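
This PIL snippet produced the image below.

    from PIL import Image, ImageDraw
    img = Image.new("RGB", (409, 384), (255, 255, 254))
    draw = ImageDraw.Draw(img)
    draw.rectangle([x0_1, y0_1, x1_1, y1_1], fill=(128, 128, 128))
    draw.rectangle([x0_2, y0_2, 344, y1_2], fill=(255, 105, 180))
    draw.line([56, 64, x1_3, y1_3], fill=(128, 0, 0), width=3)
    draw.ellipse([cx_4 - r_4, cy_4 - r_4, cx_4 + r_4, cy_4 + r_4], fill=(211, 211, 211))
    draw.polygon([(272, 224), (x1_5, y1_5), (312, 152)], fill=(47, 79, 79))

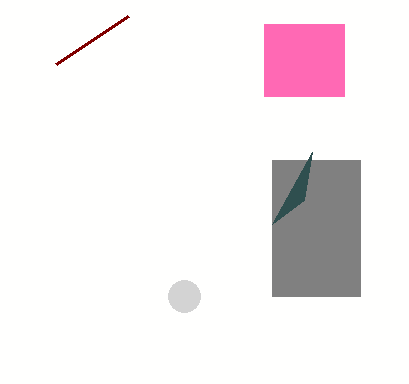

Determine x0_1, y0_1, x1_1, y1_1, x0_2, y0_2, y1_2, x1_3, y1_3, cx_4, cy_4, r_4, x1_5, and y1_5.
x0_1 = 272
y0_1 = 160
x1_1 = 360
y1_1 = 296
x0_2 = 264
y0_2 = 24
y1_2 = 96
x1_3 = 128
y1_3 = 16
cx_4 = 184
cy_4 = 296
r_4 = 16
x1_5 = 304
y1_5 = 200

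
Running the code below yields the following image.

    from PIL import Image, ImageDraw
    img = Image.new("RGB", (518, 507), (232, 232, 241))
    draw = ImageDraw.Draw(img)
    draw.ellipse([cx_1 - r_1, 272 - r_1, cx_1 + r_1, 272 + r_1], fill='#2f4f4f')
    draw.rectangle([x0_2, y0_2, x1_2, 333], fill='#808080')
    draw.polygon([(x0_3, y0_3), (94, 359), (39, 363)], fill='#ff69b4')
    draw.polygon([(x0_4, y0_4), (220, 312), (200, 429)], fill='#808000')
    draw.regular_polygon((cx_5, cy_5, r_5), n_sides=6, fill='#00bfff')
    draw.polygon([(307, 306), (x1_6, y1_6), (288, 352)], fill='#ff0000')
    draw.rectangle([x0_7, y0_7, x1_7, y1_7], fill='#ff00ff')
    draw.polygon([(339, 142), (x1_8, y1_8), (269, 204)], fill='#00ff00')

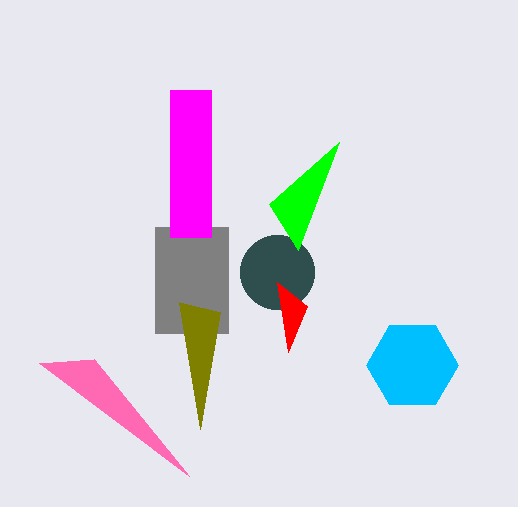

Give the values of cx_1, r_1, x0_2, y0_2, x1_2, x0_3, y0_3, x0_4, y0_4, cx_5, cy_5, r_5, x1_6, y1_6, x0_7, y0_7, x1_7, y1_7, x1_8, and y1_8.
cx_1 = 277
r_1 = 37
x0_2 = 155
y0_2 = 227
x1_2 = 228
x0_3 = 189
y0_3 = 476
x0_4 = 179
y0_4 = 302
cx_5 = 412
cy_5 = 365
r_5 = 46
x1_6 = 277
y1_6 = 282
x0_7 = 170
y0_7 = 90
x1_7 = 211
y1_7 = 237
x1_8 = 298
y1_8 = 250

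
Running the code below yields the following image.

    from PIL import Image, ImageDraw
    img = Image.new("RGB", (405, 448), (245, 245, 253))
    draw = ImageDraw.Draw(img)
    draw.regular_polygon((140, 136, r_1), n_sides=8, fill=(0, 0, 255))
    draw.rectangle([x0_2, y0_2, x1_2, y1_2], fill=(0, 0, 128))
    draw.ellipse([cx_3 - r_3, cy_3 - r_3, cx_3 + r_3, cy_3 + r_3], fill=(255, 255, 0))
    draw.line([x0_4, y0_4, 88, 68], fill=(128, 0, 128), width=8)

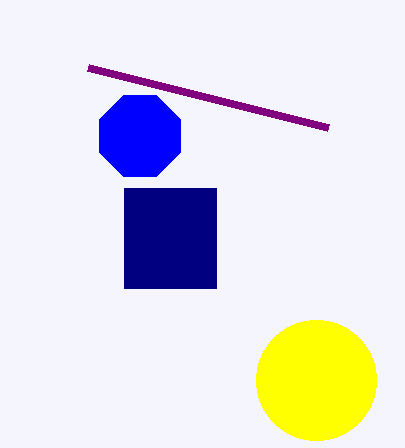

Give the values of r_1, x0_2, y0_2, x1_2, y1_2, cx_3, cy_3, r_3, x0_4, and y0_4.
r_1 = 44, x0_2 = 124, y0_2 = 188, x1_2 = 216, y1_2 = 288, cx_3 = 316, cy_3 = 380, r_3 = 60, x0_4 = 328, y0_4 = 128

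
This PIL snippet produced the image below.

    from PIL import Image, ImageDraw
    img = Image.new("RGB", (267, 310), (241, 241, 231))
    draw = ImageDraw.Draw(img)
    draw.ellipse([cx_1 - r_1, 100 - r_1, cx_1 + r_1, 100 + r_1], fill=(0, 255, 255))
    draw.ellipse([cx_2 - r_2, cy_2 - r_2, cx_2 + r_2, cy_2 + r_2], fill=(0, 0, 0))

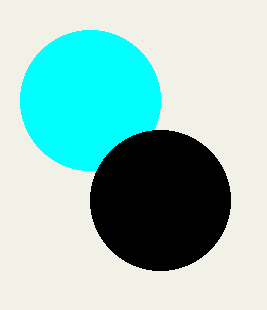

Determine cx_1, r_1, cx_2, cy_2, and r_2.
cx_1 = 90, r_1 = 70, cx_2 = 160, cy_2 = 200, r_2 = 70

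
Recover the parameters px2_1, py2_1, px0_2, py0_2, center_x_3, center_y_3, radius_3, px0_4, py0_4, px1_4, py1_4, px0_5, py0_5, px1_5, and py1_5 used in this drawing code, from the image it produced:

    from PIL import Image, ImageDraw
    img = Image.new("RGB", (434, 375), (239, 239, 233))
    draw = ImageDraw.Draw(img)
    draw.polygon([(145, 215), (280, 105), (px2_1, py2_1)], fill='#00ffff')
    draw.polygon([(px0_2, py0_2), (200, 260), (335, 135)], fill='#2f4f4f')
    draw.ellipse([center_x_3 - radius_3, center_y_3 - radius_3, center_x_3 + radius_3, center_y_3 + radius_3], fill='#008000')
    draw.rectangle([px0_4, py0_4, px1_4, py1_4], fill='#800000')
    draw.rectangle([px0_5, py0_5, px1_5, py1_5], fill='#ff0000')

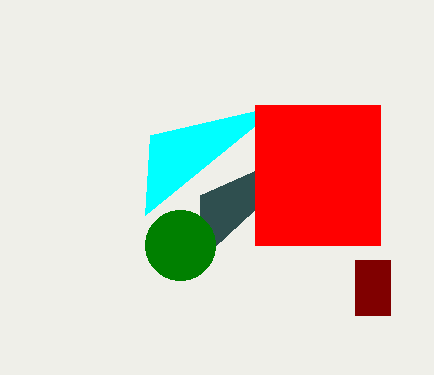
px2_1 = 150; py2_1 = 135; px0_2 = 200; py0_2 = 195; center_x_3 = 180; center_y_3 = 245; radius_3 = 35; px0_4 = 355; py0_4 = 260; px1_4 = 390; py1_4 = 315; px0_5 = 255; py0_5 = 105; px1_5 = 380; py1_5 = 245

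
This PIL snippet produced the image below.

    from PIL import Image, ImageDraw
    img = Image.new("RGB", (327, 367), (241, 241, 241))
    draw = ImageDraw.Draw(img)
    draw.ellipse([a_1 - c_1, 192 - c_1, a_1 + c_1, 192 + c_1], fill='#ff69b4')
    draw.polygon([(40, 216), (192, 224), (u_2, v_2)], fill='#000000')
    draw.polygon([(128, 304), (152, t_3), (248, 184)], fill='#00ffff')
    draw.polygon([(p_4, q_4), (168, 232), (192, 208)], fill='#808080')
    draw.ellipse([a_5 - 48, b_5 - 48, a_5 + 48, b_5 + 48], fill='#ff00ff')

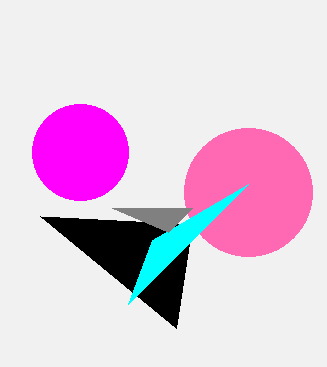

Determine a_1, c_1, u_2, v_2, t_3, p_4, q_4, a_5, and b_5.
a_1 = 248; c_1 = 64; u_2 = 176; v_2 = 328; t_3 = 240; p_4 = 112; q_4 = 208; a_5 = 80; b_5 = 152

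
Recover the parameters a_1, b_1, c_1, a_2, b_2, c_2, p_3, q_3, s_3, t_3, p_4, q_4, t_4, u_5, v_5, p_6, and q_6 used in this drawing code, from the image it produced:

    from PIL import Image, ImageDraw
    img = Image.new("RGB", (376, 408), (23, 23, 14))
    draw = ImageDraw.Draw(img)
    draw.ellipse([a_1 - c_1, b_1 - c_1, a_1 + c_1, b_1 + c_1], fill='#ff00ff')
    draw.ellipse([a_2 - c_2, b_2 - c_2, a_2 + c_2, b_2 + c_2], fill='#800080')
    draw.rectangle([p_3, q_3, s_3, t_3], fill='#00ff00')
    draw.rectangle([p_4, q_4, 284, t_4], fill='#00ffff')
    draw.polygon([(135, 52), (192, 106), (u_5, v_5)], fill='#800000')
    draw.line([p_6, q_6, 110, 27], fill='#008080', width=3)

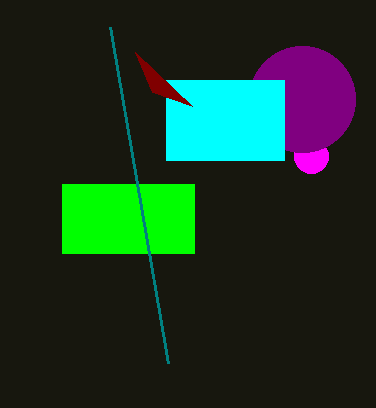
a_1 = 311; b_1 = 156; c_1 = 17; a_2 = 302; b_2 = 99; c_2 = 53; p_3 = 62; q_3 = 184; s_3 = 194; t_3 = 253; p_4 = 166; q_4 = 80; t_4 = 160; u_5 = 152; v_5 = 92; p_6 = 168; q_6 = 363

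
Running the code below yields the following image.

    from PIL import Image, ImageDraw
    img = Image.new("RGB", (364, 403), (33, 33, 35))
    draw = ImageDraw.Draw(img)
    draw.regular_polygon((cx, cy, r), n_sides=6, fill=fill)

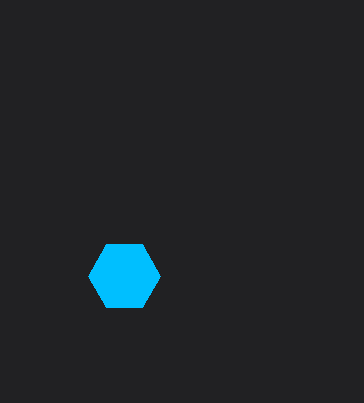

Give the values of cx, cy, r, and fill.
cx = 124
cy = 276
r = 36
fill = 'deepskyblue'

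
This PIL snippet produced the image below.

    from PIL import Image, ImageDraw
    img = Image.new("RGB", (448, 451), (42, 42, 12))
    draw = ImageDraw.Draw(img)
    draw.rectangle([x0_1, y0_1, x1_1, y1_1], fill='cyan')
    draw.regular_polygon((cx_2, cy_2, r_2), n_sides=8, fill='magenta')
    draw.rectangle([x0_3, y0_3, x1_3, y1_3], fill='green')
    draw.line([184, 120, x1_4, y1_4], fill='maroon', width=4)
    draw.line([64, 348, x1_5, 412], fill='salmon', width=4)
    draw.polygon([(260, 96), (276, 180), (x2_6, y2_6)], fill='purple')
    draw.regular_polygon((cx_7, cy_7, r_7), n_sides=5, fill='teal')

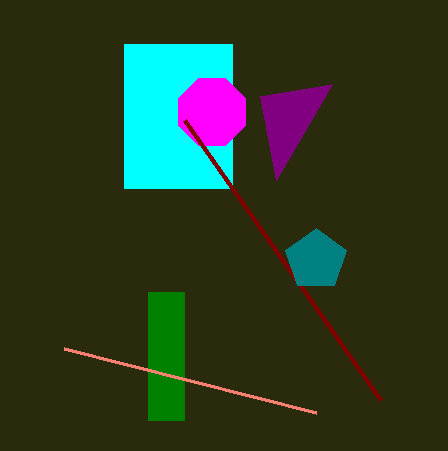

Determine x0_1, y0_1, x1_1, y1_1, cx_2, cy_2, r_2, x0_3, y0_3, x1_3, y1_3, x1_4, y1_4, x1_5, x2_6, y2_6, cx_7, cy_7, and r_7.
x0_1 = 124
y0_1 = 44
x1_1 = 232
y1_1 = 188
cx_2 = 212
cy_2 = 112
r_2 = 36
x0_3 = 148
y0_3 = 292
x1_3 = 184
y1_3 = 420
x1_4 = 380
y1_4 = 400
x1_5 = 316
x2_6 = 332
y2_6 = 84
cx_7 = 316
cy_7 = 260
r_7 = 32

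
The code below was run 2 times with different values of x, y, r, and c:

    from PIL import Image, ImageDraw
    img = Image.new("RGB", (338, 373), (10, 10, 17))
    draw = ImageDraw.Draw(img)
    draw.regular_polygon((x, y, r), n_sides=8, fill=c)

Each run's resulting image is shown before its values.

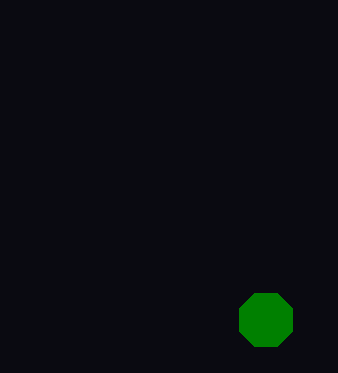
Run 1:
x = 266
y = 320
r = 29
c = 'green'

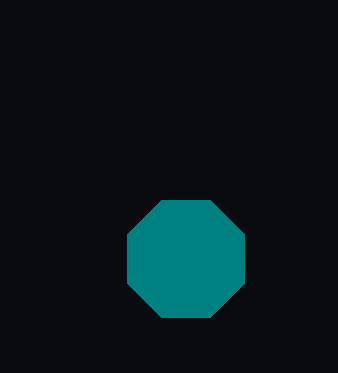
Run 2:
x = 186, y = 259, r = 63, c = 'teal'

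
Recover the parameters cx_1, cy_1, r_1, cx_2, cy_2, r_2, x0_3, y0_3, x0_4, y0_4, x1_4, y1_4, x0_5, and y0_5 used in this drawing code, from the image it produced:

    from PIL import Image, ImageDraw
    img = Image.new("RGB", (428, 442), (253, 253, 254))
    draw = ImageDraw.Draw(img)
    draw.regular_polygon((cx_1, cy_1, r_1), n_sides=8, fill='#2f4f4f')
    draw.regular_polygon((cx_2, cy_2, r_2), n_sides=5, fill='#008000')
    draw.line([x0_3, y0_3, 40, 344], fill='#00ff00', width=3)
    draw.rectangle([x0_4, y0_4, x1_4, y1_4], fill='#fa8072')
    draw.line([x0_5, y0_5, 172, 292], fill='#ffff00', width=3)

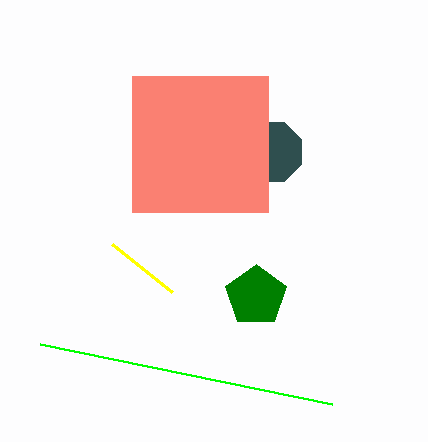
cx_1 = 272; cy_1 = 152; r_1 = 32; cx_2 = 256; cy_2 = 296; r_2 = 32; x0_3 = 332; y0_3 = 404; x0_4 = 132; y0_4 = 76; x1_4 = 268; y1_4 = 212; x0_5 = 112; y0_5 = 244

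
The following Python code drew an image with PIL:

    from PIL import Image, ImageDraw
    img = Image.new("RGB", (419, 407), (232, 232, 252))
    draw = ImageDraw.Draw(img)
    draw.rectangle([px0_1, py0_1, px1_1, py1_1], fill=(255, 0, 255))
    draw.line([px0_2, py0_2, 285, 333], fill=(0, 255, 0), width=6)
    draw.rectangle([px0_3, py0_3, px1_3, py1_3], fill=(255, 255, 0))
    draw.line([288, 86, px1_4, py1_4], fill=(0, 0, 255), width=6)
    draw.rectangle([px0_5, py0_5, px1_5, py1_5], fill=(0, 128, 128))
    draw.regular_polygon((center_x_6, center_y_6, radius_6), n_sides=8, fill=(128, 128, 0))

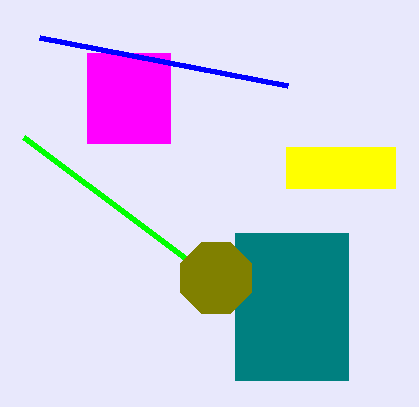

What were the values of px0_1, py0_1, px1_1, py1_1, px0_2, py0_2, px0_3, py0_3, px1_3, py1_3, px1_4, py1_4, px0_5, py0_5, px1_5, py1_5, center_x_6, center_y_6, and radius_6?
px0_1 = 87; py0_1 = 53; px1_1 = 170; py1_1 = 143; px0_2 = 23; py0_2 = 137; px0_3 = 286; py0_3 = 147; px1_3 = 395; py1_3 = 188; px1_4 = 40; py1_4 = 38; px0_5 = 235; py0_5 = 233; px1_5 = 348; py1_5 = 380; center_x_6 = 216; center_y_6 = 278; radius_6 = 38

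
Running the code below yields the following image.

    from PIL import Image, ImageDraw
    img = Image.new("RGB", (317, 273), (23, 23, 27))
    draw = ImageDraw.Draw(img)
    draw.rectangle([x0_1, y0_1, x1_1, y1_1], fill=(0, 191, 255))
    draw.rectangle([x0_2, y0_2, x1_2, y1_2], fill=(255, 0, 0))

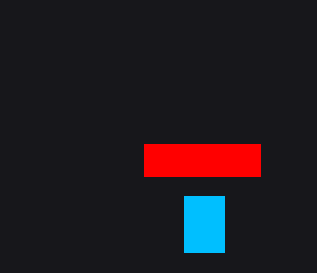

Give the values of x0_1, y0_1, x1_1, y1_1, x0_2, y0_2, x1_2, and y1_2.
x0_1 = 184; y0_1 = 196; x1_1 = 224; y1_1 = 252; x0_2 = 144; y0_2 = 144; x1_2 = 260; y1_2 = 176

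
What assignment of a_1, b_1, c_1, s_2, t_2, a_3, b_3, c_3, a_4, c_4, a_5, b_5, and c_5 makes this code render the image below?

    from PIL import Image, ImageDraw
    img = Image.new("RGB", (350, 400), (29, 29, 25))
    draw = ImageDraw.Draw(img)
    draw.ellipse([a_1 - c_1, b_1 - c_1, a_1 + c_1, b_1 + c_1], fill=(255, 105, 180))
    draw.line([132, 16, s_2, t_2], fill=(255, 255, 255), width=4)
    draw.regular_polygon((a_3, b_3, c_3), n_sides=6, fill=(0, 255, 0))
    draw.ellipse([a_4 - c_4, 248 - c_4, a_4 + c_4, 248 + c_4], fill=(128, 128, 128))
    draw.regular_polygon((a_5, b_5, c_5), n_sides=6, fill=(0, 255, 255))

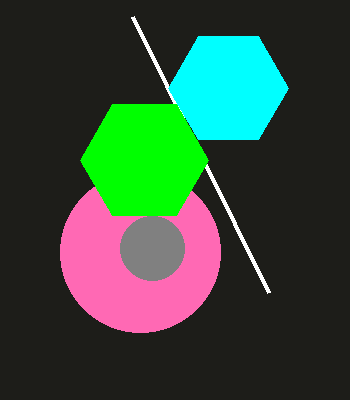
a_1 = 140
b_1 = 252
c_1 = 80
s_2 = 268
t_2 = 292
a_3 = 144
b_3 = 160
c_3 = 64
a_4 = 152
c_4 = 32
a_5 = 228
b_5 = 88
c_5 = 60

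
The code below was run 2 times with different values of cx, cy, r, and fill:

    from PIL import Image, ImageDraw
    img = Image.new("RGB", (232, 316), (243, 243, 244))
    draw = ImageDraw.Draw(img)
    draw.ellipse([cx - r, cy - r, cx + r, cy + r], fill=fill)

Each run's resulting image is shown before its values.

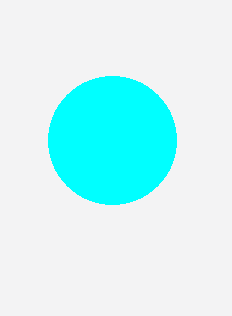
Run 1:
cx = 112, cy = 140, r = 64, fill = 'cyan'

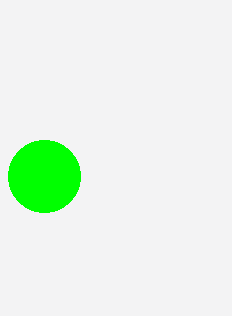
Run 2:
cx = 44; cy = 176; r = 36; fill = 'lime'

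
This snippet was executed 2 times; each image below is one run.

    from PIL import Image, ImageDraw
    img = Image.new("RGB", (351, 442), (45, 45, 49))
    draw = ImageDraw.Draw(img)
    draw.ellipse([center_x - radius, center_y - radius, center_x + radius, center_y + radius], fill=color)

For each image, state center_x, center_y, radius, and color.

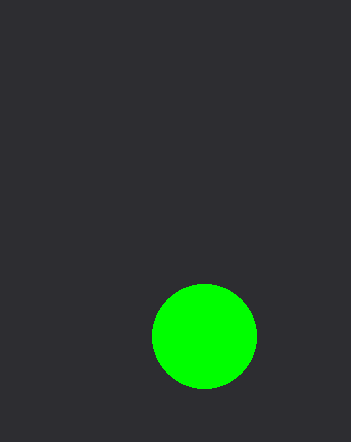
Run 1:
center_x = 204
center_y = 336
radius = 52
color = 'lime'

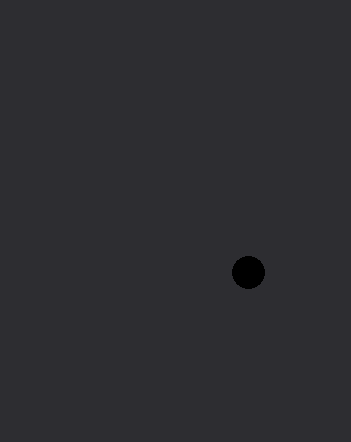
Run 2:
center_x = 248; center_y = 272; radius = 16; color = 'black'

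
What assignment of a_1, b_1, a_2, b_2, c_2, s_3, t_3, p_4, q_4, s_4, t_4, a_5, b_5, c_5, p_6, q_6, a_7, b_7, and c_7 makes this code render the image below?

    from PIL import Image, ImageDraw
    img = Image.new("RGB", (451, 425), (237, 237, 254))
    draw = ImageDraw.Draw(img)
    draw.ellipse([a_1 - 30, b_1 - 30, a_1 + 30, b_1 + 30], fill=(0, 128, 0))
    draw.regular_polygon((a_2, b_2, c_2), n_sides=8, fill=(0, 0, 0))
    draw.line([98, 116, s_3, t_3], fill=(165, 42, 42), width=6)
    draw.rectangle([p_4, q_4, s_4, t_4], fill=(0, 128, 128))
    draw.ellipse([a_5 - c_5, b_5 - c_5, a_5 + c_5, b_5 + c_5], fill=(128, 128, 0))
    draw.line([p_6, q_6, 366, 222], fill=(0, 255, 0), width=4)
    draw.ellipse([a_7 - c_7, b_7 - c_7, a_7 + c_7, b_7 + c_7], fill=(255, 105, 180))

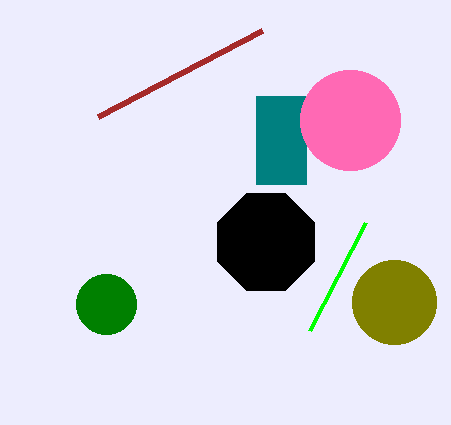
a_1 = 106; b_1 = 304; a_2 = 266; b_2 = 242; c_2 = 52; s_3 = 262; t_3 = 30; p_4 = 256; q_4 = 96; s_4 = 306; t_4 = 184; a_5 = 394; b_5 = 302; c_5 = 42; p_6 = 310; q_6 = 330; a_7 = 350; b_7 = 120; c_7 = 50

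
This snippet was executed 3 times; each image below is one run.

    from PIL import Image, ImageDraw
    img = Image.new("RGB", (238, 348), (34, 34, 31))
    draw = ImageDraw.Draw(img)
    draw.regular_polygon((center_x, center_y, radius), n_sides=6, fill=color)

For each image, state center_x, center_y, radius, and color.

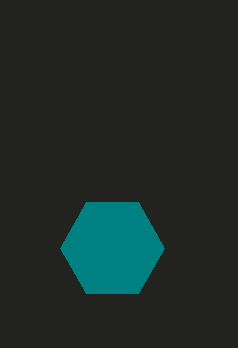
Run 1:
center_x = 112; center_y = 248; radius = 52; color = 'teal'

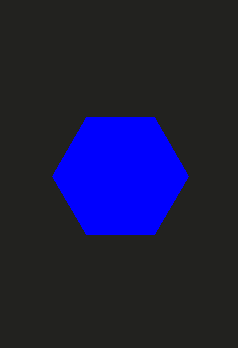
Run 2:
center_x = 120
center_y = 176
radius = 68
color = 'blue'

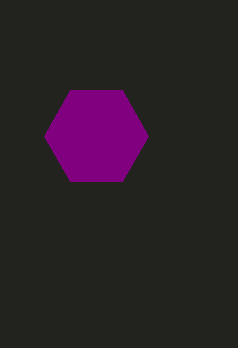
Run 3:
center_x = 96
center_y = 136
radius = 52
color = 'purple'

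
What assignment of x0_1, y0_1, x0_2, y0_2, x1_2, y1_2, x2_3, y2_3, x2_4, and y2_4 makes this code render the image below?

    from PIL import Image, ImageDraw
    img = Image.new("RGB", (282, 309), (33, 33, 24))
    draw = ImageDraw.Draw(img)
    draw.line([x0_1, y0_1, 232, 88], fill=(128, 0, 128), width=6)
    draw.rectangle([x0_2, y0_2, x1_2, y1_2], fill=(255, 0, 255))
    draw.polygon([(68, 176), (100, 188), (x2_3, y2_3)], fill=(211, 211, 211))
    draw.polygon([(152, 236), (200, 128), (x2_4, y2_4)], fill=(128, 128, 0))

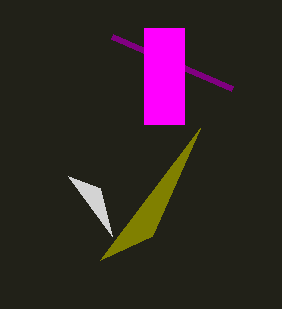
x0_1 = 112
y0_1 = 36
x0_2 = 144
y0_2 = 28
x1_2 = 184
y1_2 = 124
x2_3 = 112
y2_3 = 236
x2_4 = 100
y2_4 = 260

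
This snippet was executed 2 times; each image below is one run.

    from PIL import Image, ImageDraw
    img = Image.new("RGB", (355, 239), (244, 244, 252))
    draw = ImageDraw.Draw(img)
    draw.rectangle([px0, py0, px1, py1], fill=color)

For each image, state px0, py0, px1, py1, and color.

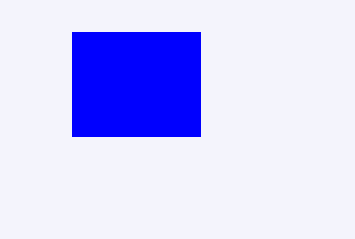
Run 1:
px0 = 72, py0 = 32, px1 = 200, py1 = 136, color = 'blue'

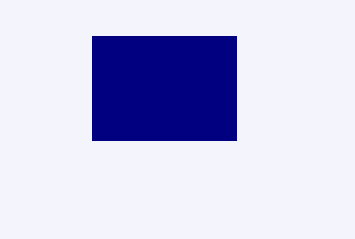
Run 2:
px0 = 92
py0 = 36
px1 = 236
py1 = 140
color = 'navy'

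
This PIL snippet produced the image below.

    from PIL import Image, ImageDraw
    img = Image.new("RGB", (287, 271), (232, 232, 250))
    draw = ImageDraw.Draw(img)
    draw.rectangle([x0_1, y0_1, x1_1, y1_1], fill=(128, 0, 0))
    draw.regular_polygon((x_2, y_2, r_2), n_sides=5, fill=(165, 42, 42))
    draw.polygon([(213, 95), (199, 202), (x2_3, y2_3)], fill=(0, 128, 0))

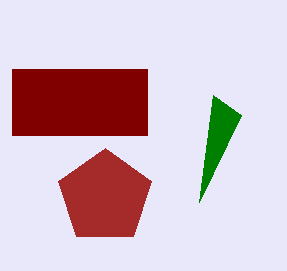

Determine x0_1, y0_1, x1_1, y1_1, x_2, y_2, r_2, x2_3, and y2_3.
x0_1 = 12; y0_1 = 69; x1_1 = 147; y1_1 = 135; x_2 = 105; y_2 = 197; r_2 = 49; x2_3 = 241; y2_3 = 115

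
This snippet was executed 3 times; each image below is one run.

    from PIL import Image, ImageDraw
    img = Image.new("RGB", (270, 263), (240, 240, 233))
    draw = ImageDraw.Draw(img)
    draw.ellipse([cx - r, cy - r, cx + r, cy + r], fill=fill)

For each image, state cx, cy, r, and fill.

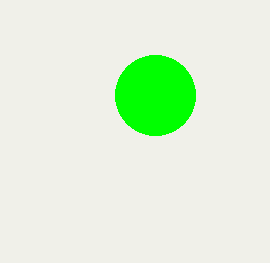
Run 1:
cx = 155
cy = 95
r = 40
fill = 'lime'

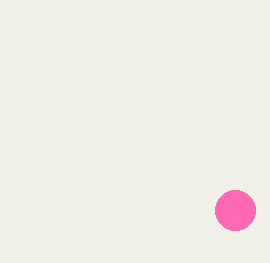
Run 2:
cx = 235; cy = 210; r = 20; fill = 'hotpink'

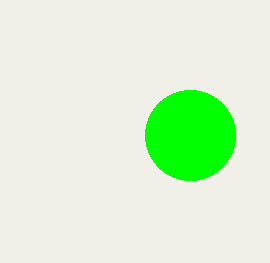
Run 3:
cx = 190
cy = 135
r = 45
fill = 'lime'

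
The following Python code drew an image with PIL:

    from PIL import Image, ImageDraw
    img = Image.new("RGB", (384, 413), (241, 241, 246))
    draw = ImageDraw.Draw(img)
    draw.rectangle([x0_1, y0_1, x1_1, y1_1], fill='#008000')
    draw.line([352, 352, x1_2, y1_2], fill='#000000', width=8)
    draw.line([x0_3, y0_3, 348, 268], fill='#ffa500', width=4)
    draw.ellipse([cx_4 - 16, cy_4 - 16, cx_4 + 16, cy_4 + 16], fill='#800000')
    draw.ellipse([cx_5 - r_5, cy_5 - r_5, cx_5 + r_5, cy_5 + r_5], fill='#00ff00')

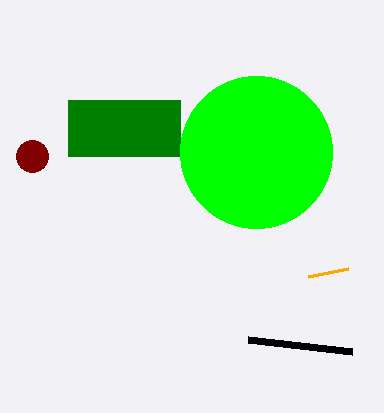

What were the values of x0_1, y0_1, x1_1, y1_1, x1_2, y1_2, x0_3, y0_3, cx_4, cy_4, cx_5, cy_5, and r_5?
x0_1 = 68, y0_1 = 100, x1_1 = 180, y1_1 = 156, x1_2 = 248, y1_2 = 340, x0_3 = 308, y0_3 = 276, cx_4 = 32, cy_4 = 156, cx_5 = 256, cy_5 = 152, r_5 = 76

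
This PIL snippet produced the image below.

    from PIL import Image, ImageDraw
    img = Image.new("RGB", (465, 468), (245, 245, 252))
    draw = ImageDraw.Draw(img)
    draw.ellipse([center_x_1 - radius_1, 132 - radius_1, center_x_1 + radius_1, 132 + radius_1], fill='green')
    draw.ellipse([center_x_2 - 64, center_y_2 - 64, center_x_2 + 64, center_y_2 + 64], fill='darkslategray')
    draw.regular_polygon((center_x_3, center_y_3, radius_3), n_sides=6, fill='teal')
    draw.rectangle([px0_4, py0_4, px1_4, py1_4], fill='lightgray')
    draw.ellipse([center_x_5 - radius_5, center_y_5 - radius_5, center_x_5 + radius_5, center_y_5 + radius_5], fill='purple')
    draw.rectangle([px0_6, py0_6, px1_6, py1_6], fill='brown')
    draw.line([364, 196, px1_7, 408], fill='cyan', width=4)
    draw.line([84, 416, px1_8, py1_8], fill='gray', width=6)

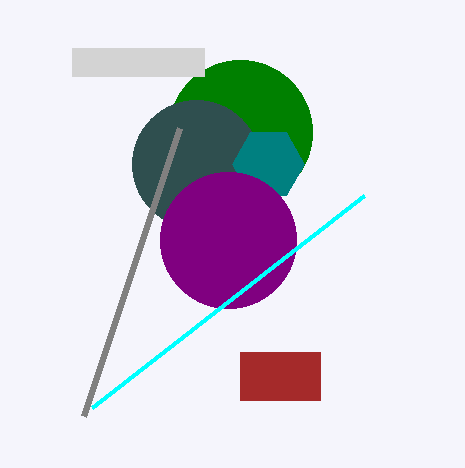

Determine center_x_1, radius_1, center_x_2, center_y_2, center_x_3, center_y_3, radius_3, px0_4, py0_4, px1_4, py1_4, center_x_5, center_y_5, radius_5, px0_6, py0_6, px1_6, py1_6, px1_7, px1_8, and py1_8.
center_x_1 = 240, radius_1 = 72, center_x_2 = 196, center_y_2 = 164, center_x_3 = 268, center_y_3 = 164, radius_3 = 36, px0_4 = 72, py0_4 = 48, px1_4 = 204, py1_4 = 76, center_x_5 = 228, center_y_5 = 240, radius_5 = 68, px0_6 = 240, py0_6 = 352, px1_6 = 320, py1_6 = 400, px1_7 = 92, px1_8 = 180, py1_8 = 128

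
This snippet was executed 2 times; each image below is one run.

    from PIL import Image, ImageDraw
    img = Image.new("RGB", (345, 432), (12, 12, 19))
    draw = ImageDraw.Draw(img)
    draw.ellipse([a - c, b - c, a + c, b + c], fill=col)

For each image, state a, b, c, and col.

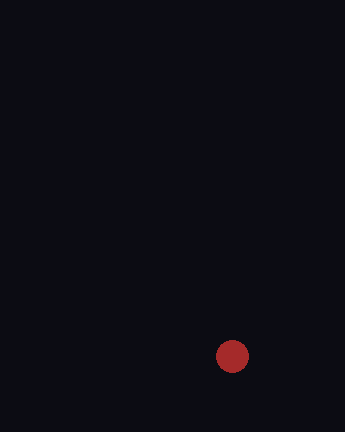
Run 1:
a = 232, b = 356, c = 16, col = 'brown'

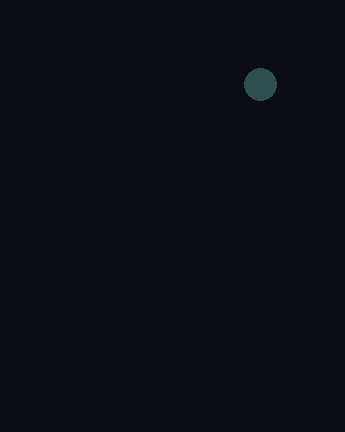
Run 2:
a = 260, b = 84, c = 16, col = 'darkslategray'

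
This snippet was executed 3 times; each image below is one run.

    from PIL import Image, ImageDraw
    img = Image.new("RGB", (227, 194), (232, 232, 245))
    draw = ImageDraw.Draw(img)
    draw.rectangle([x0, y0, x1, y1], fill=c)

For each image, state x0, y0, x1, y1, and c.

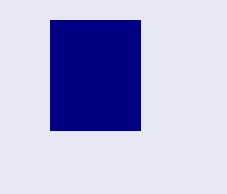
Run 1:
x0 = 50; y0 = 20; x1 = 140; y1 = 130; c = 'navy'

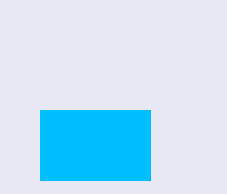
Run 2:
x0 = 40, y0 = 110, x1 = 150, y1 = 180, c = 'deepskyblue'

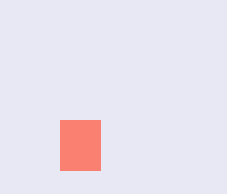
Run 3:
x0 = 60, y0 = 120, x1 = 100, y1 = 170, c = 'salmon'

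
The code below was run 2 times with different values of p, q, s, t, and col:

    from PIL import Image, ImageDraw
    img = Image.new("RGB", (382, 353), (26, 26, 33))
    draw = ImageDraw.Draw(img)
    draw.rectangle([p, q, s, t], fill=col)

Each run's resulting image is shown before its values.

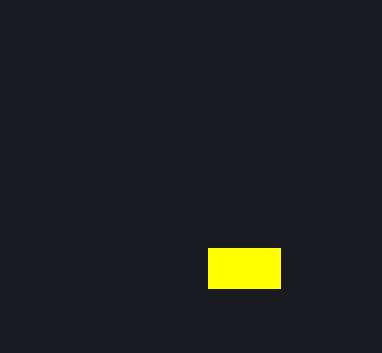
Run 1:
p = 208, q = 248, s = 280, t = 288, col = 'yellow'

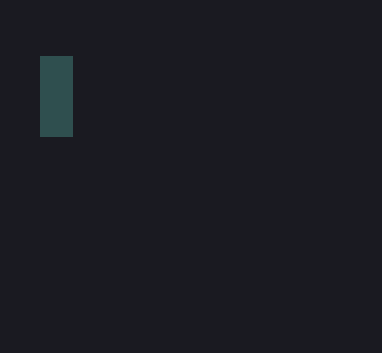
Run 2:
p = 40, q = 56, s = 72, t = 136, col = 'darkslategray'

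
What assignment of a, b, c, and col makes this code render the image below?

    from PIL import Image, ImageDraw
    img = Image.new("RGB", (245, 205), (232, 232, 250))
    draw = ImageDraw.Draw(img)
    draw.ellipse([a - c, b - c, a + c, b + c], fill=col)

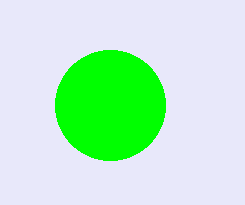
a = 110
b = 105
c = 55
col = 'lime'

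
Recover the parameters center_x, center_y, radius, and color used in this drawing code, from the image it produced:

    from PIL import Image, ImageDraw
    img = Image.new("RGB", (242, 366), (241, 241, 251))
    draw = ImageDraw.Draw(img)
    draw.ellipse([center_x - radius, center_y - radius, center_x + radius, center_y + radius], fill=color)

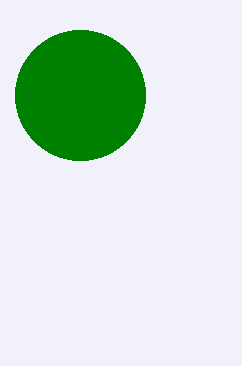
center_x = 80, center_y = 95, radius = 65, color = 'green'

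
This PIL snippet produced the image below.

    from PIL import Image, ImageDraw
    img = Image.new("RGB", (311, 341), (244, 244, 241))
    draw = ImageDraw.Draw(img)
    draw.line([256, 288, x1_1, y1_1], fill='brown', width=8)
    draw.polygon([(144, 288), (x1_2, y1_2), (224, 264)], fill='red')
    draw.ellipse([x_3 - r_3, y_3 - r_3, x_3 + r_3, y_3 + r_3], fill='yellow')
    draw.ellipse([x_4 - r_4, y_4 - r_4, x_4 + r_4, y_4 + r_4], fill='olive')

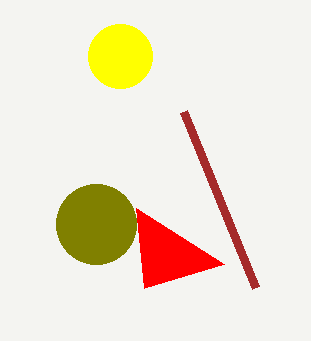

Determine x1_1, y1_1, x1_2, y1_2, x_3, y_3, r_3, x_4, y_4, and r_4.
x1_1 = 184; y1_1 = 112; x1_2 = 136; y1_2 = 208; x_3 = 120; y_3 = 56; r_3 = 32; x_4 = 96; y_4 = 224; r_4 = 40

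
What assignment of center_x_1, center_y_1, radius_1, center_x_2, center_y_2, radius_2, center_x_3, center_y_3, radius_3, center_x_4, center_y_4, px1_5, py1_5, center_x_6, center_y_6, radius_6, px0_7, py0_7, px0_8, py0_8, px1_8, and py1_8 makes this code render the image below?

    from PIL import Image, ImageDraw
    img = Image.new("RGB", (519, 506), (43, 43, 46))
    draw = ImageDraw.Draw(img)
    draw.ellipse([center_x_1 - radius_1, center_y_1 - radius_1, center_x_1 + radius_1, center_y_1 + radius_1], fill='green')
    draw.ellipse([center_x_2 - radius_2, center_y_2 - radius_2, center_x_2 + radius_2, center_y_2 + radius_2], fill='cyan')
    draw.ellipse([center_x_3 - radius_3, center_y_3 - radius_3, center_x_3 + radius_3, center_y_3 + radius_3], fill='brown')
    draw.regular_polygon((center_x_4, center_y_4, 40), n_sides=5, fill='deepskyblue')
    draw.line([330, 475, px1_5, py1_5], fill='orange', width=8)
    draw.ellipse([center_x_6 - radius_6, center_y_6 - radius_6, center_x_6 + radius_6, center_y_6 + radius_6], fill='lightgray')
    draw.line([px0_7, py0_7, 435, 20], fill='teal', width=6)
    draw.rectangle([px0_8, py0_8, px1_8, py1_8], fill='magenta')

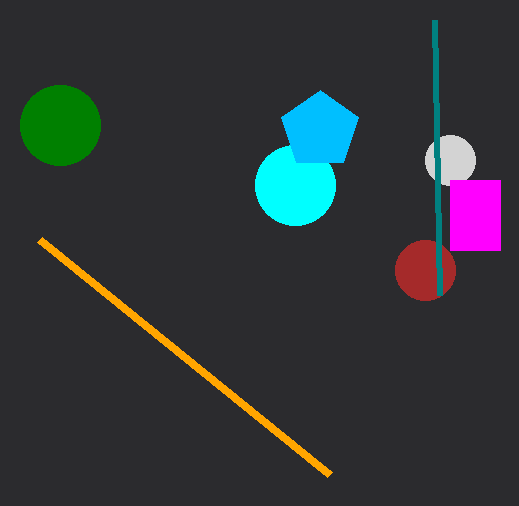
center_x_1 = 60
center_y_1 = 125
radius_1 = 40
center_x_2 = 295
center_y_2 = 185
radius_2 = 40
center_x_3 = 425
center_y_3 = 270
radius_3 = 30
center_x_4 = 320
center_y_4 = 130
px1_5 = 40
py1_5 = 240
center_x_6 = 450
center_y_6 = 160
radius_6 = 25
px0_7 = 440
py0_7 = 295
px0_8 = 450
py0_8 = 180
px1_8 = 500
py1_8 = 250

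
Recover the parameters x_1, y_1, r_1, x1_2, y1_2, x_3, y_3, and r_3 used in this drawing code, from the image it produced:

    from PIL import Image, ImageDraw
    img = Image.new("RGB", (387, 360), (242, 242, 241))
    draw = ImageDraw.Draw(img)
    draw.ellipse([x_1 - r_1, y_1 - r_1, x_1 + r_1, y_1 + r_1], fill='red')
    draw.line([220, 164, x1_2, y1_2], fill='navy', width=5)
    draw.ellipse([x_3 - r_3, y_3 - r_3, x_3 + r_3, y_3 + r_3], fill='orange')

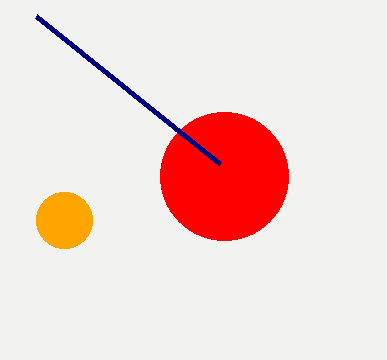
x_1 = 224
y_1 = 176
r_1 = 64
x1_2 = 36
y1_2 = 16
x_3 = 64
y_3 = 220
r_3 = 28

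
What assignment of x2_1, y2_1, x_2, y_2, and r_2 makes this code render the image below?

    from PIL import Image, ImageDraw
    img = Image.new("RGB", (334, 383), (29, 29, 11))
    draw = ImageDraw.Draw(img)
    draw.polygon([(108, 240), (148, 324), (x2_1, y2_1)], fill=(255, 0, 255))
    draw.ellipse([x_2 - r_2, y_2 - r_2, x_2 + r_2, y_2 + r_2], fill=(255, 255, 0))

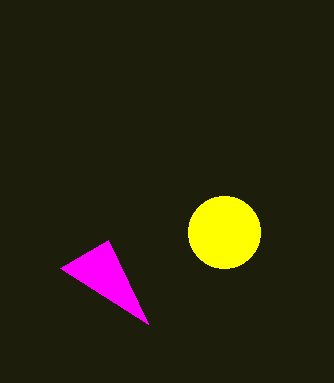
x2_1 = 60
y2_1 = 268
x_2 = 224
y_2 = 232
r_2 = 36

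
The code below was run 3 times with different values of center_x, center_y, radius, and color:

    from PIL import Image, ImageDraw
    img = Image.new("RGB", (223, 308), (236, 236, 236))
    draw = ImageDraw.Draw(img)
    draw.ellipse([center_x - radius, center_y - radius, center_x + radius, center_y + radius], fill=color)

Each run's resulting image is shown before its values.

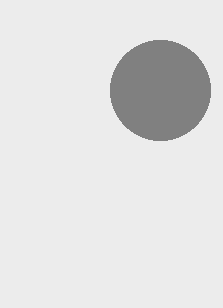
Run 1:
center_x = 160, center_y = 90, radius = 50, color = 'gray'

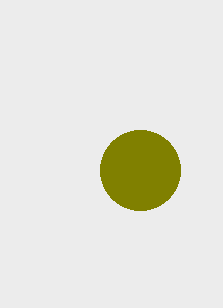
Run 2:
center_x = 140; center_y = 170; radius = 40; color = 'olive'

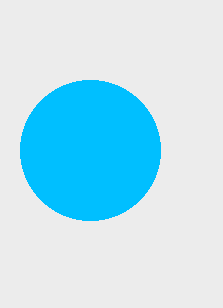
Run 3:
center_x = 90, center_y = 150, radius = 70, color = 'deepskyblue'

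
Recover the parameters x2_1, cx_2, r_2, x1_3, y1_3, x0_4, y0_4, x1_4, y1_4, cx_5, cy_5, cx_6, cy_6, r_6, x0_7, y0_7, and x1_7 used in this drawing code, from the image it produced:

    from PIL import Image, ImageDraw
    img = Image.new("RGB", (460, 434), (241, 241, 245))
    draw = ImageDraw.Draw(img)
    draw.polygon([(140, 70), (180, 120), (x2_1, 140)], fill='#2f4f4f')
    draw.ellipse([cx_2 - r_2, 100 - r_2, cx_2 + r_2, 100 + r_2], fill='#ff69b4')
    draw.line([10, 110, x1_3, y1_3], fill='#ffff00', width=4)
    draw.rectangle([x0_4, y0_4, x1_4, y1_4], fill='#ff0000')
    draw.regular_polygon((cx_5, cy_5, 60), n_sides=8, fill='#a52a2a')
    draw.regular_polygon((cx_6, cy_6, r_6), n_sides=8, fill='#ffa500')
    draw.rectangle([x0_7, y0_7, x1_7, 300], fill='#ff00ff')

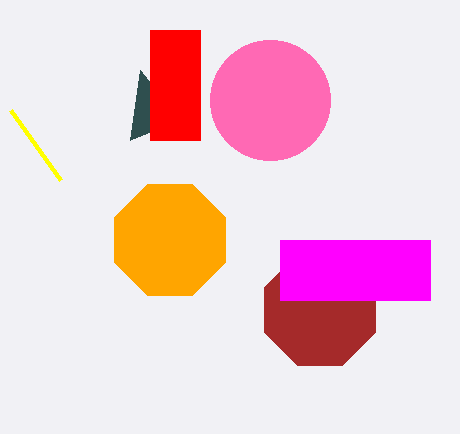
x2_1 = 130
cx_2 = 270
r_2 = 60
x1_3 = 60
y1_3 = 180
x0_4 = 150
y0_4 = 30
x1_4 = 200
y1_4 = 140
cx_5 = 320
cy_5 = 310
cx_6 = 170
cy_6 = 240
r_6 = 60
x0_7 = 280
y0_7 = 240
x1_7 = 430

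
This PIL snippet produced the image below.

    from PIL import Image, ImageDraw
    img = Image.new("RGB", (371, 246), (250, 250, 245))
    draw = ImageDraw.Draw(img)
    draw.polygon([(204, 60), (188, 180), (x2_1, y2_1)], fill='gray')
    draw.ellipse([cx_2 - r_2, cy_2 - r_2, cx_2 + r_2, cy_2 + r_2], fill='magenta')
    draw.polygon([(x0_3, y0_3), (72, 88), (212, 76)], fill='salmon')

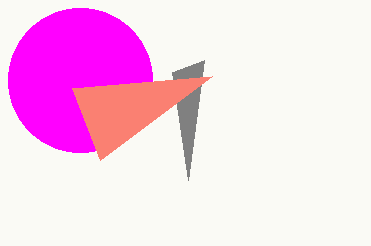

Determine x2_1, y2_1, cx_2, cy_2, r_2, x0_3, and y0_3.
x2_1 = 172, y2_1 = 72, cx_2 = 80, cy_2 = 80, r_2 = 72, x0_3 = 100, y0_3 = 160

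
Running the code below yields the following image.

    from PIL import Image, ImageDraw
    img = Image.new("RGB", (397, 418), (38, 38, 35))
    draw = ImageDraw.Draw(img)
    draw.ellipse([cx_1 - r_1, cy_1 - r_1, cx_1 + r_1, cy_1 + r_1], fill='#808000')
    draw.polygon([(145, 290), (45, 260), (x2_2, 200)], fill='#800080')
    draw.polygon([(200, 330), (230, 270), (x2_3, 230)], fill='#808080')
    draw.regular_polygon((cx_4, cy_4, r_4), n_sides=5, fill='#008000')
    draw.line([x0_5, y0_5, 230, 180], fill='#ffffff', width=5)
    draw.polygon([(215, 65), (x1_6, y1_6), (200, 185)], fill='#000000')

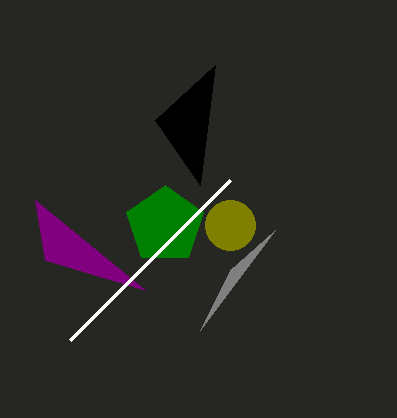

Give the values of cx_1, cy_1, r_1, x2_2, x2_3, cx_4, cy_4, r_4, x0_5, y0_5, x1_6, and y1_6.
cx_1 = 230, cy_1 = 225, r_1 = 25, x2_2 = 35, x2_3 = 275, cx_4 = 165, cy_4 = 225, r_4 = 40, x0_5 = 70, y0_5 = 340, x1_6 = 155, y1_6 = 120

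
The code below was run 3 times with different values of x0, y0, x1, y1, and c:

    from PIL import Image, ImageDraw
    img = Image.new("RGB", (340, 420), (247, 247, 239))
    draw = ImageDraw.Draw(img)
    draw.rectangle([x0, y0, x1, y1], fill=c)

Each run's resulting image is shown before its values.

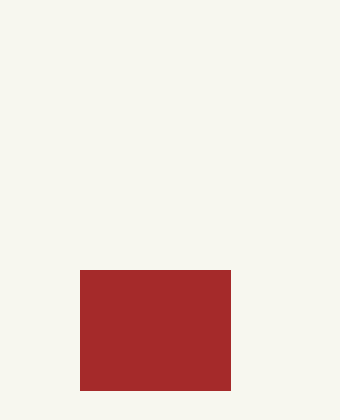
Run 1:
x0 = 80
y0 = 270
x1 = 230
y1 = 390
c = 'brown'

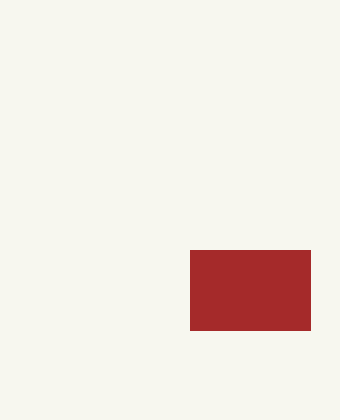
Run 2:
x0 = 190; y0 = 250; x1 = 310; y1 = 330; c = 'brown'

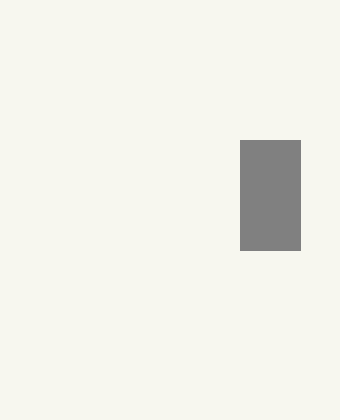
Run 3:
x0 = 240
y0 = 140
x1 = 300
y1 = 250
c = 'gray'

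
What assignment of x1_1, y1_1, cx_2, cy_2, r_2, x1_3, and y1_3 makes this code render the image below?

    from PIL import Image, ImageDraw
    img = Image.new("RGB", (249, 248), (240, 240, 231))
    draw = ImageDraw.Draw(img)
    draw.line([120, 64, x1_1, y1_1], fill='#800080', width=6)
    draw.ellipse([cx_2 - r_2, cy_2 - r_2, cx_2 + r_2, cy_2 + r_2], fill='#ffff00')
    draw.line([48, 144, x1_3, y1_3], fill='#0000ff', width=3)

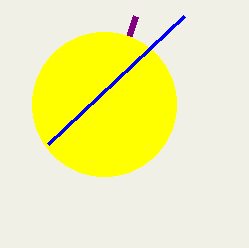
x1_1 = 136; y1_1 = 16; cx_2 = 104; cy_2 = 104; r_2 = 72; x1_3 = 184; y1_3 = 16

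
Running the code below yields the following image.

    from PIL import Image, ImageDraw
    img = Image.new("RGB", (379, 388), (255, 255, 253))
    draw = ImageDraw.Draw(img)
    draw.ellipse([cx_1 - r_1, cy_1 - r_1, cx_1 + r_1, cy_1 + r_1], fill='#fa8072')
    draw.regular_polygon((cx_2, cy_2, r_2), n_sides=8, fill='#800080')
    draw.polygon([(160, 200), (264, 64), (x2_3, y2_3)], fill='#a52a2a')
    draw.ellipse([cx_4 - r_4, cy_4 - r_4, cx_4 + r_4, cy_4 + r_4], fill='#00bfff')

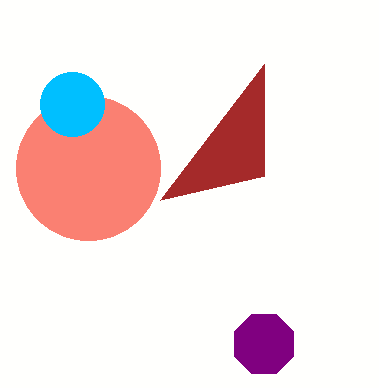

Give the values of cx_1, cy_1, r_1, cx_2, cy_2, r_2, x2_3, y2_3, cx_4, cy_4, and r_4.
cx_1 = 88
cy_1 = 168
r_1 = 72
cx_2 = 264
cy_2 = 344
r_2 = 32
x2_3 = 264
y2_3 = 176
cx_4 = 72
cy_4 = 104
r_4 = 32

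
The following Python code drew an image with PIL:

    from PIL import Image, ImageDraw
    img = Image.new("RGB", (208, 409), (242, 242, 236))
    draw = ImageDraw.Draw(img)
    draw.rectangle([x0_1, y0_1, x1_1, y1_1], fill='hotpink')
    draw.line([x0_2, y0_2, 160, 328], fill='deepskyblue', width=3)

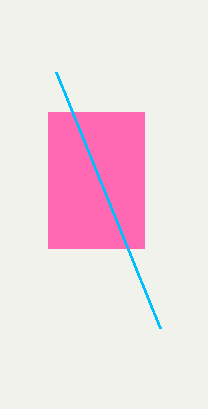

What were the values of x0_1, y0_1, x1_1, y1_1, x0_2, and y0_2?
x0_1 = 48; y0_1 = 112; x1_1 = 144; y1_1 = 248; x0_2 = 56; y0_2 = 72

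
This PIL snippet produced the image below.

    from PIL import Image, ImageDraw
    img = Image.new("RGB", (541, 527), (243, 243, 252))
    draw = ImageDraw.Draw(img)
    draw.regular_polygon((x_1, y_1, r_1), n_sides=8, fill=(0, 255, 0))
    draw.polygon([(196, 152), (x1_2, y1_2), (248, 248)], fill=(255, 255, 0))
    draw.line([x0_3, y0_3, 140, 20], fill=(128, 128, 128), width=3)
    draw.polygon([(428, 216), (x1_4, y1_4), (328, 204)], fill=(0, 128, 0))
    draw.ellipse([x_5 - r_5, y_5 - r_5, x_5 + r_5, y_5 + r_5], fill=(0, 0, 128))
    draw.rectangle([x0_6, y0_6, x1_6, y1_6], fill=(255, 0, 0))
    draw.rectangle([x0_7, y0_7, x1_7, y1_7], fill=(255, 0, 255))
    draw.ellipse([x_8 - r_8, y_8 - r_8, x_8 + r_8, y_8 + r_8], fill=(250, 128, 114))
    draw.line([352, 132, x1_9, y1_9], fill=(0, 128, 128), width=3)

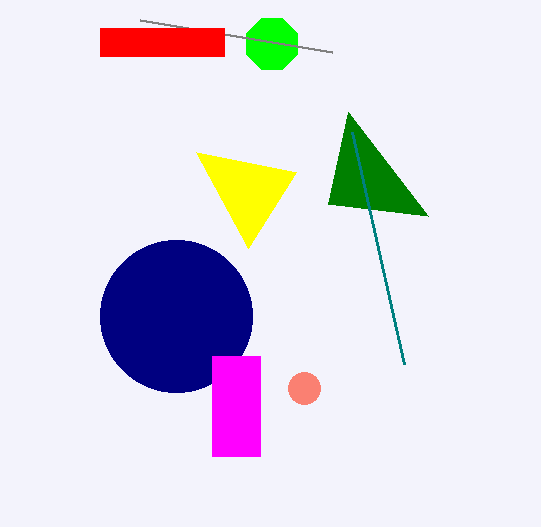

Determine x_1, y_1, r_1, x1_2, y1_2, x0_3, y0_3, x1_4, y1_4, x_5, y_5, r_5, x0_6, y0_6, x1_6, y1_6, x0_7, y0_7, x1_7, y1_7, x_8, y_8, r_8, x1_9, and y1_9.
x_1 = 272
y_1 = 44
r_1 = 28
x1_2 = 296
y1_2 = 172
x0_3 = 332
y0_3 = 52
x1_4 = 348
y1_4 = 112
x_5 = 176
y_5 = 316
r_5 = 76
x0_6 = 100
y0_6 = 28
x1_6 = 224
y1_6 = 56
x0_7 = 212
y0_7 = 356
x1_7 = 260
y1_7 = 456
x_8 = 304
y_8 = 388
r_8 = 16
x1_9 = 404
y1_9 = 364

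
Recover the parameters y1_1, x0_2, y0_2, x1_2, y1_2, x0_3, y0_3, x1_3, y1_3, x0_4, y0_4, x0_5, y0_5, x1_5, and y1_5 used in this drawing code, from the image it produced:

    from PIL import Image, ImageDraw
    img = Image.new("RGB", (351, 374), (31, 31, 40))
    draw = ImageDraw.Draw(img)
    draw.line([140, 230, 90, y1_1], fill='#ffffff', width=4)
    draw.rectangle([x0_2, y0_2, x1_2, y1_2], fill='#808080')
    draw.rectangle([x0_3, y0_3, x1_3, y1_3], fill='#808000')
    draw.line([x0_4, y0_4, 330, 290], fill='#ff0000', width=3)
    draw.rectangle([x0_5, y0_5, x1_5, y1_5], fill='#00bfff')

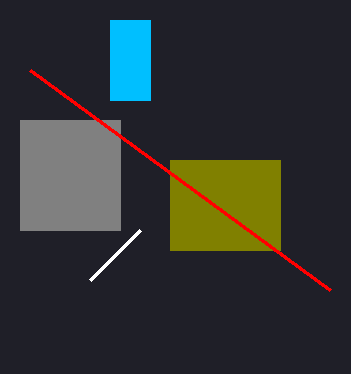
y1_1 = 280; x0_2 = 20; y0_2 = 120; x1_2 = 120; y1_2 = 230; x0_3 = 170; y0_3 = 160; x1_3 = 280; y1_3 = 250; x0_4 = 30; y0_4 = 70; x0_5 = 110; y0_5 = 20; x1_5 = 150; y1_5 = 100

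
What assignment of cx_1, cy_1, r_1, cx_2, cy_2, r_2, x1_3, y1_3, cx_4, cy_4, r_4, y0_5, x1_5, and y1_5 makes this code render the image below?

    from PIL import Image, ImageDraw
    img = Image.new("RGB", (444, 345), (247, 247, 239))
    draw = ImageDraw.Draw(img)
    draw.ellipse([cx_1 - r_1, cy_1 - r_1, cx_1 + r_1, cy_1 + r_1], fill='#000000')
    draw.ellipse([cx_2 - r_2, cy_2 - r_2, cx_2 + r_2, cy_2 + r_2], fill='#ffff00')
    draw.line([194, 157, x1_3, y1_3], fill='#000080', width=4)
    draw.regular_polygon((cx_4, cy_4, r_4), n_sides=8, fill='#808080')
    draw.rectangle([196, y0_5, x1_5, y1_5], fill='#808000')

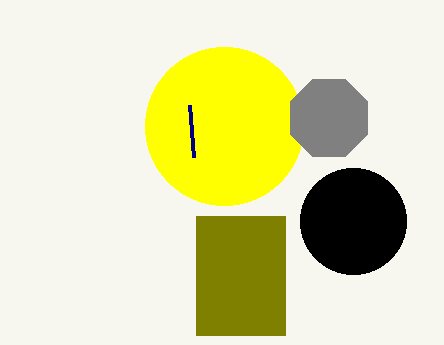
cx_1 = 353, cy_1 = 221, r_1 = 53, cx_2 = 224, cy_2 = 126, r_2 = 79, x1_3 = 190, y1_3 = 105, cx_4 = 329, cy_4 = 118, r_4 = 42, y0_5 = 216, x1_5 = 285, y1_5 = 335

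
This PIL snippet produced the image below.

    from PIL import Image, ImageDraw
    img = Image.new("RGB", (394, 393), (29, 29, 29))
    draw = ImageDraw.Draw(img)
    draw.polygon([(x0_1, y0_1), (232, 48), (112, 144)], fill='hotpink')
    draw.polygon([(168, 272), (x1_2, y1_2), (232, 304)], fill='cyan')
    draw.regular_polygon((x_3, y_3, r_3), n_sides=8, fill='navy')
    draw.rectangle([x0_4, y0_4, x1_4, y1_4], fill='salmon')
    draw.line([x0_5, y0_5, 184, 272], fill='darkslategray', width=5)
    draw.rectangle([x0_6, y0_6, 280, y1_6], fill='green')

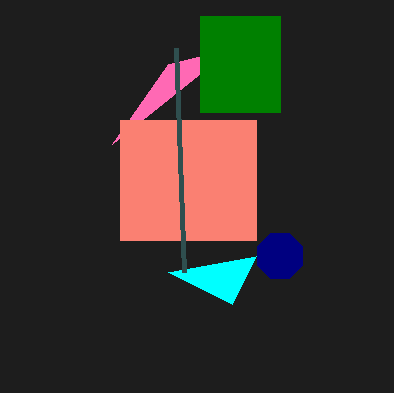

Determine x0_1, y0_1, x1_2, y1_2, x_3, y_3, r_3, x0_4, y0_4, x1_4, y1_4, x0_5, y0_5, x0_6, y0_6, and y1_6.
x0_1 = 168; y0_1 = 64; x1_2 = 256; y1_2 = 256; x_3 = 280; y_3 = 256; r_3 = 24; x0_4 = 120; y0_4 = 120; x1_4 = 256; y1_4 = 240; x0_5 = 176; y0_5 = 48; x0_6 = 200; y0_6 = 16; y1_6 = 112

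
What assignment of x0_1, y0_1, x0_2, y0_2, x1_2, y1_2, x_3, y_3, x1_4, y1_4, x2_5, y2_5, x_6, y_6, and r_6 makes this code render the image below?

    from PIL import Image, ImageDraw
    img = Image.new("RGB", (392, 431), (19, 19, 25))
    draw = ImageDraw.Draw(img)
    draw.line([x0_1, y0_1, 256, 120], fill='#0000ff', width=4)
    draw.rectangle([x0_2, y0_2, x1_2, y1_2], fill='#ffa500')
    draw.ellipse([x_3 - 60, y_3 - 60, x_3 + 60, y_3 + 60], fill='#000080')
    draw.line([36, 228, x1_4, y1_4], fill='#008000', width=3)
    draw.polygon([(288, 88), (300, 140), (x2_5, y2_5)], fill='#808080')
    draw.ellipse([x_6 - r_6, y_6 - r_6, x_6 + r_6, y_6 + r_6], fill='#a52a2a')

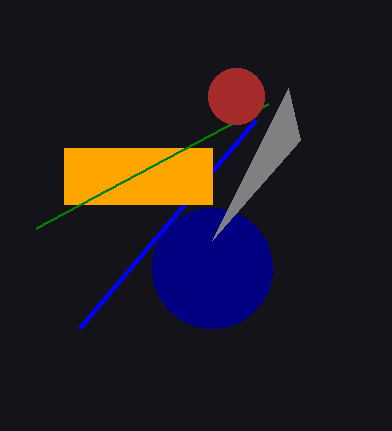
x0_1 = 80
y0_1 = 328
x0_2 = 64
y0_2 = 148
x1_2 = 212
y1_2 = 204
x_3 = 212
y_3 = 268
x1_4 = 268
y1_4 = 104
x2_5 = 212
y2_5 = 240
x_6 = 236
y_6 = 96
r_6 = 28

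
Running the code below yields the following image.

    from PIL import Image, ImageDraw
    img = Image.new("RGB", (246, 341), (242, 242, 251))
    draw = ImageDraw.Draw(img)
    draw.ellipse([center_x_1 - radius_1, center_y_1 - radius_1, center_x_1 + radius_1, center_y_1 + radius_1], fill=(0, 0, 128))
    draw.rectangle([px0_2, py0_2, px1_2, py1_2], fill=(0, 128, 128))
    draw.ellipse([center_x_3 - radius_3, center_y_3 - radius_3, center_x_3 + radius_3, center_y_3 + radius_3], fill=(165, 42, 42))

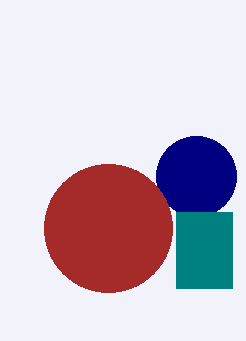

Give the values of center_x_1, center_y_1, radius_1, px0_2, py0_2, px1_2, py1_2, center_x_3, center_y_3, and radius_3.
center_x_1 = 196
center_y_1 = 176
radius_1 = 40
px0_2 = 176
py0_2 = 212
px1_2 = 232
py1_2 = 288
center_x_3 = 108
center_y_3 = 228
radius_3 = 64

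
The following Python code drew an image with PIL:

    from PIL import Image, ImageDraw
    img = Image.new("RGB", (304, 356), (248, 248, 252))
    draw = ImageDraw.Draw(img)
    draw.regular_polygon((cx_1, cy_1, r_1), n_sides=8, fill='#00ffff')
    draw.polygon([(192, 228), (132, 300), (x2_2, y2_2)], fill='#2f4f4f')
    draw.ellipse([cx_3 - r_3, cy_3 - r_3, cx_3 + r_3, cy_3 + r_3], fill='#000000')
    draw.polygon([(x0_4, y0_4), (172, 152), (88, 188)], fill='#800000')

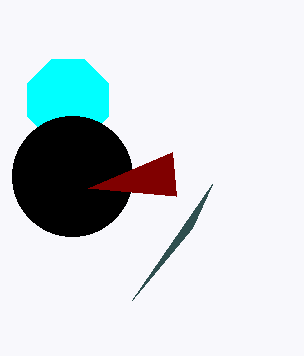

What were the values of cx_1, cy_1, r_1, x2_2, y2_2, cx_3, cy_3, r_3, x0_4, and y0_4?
cx_1 = 68
cy_1 = 100
r_1 = 44
x2_2 = 212
y2_2 = 184
cx_3 = 72
cy_3 = 176
r_3 = 60
x0_4 = 176
y0_4 = 196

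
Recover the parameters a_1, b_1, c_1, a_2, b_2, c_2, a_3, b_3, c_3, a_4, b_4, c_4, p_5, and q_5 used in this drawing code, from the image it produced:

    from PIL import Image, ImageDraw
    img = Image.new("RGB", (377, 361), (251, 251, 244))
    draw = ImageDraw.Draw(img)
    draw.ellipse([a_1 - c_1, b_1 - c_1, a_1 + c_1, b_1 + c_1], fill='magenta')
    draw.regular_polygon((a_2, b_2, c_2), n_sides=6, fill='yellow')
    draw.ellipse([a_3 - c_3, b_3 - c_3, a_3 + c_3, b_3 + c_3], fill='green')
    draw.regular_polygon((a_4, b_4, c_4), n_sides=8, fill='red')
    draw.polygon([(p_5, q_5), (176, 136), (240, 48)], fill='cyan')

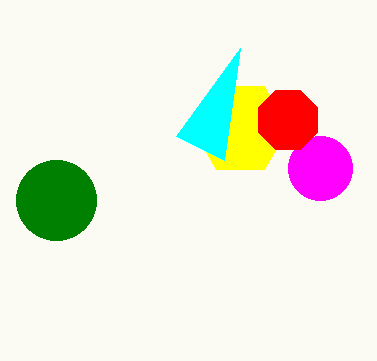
a_1 = 320
b_1 = 168
c_1 = 32
a_2 = 240
b_2 = 128
c_2 = 48
a_3 = 56
b_3 = 200
c_3 = 40
a_4 = 288
b_4 = 120
c_4 = 32
p_5 = 224
q_5 = 160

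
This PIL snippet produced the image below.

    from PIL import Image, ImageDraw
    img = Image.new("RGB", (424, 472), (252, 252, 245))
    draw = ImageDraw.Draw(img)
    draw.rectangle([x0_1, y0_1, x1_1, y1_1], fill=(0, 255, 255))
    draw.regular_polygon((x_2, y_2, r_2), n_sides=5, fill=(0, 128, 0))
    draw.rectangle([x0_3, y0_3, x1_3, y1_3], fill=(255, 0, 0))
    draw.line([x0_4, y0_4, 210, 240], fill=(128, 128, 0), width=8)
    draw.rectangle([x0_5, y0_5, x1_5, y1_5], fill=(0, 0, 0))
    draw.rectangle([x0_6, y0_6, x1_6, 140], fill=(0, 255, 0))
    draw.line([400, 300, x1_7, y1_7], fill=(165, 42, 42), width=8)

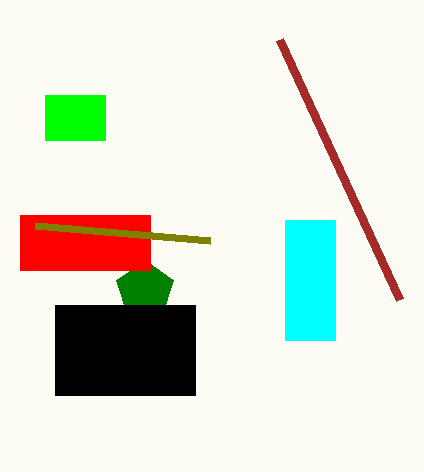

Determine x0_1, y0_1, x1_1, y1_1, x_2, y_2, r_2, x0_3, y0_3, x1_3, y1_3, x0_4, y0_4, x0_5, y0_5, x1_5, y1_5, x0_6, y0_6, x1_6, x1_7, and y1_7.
x0_1 = 285
y0_1 = 220
x1_1 = 335
y1_1 = 340
x_2 = 145
y_2 = 290
r_2 = 30
x0_3 = 20
y0_3 = 215
x1_3 = 150
y1_3 = 270
x0_4 = 35
y0_4 = 225
x0_5 = 55
y0_5 = 305
x1_5 = 195
y1_5 = 395
x0_6 = 45
y0_6 = 95
x1_6 = 105
x1_7 = 280
y1_7 = 40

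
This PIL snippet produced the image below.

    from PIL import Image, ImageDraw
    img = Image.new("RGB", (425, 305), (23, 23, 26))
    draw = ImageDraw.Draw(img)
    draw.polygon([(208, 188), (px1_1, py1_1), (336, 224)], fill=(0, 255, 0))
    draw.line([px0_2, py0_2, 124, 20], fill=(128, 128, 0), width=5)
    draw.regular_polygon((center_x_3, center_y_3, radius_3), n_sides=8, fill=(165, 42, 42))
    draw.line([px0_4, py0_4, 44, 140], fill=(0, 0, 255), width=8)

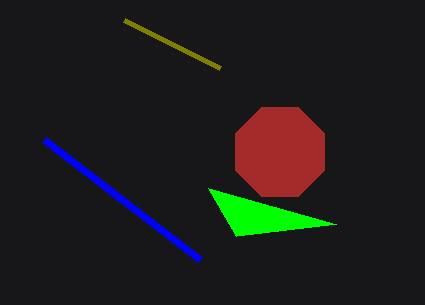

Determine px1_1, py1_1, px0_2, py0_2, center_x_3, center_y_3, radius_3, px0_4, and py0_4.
px1_1 = 236, py1_1 = 236, px0_2 = 220, py0_2 = 68, center_x_3 = 280, center_y_3 = 152, radius_3 = 48, px0_4 = 200, py0_4 = 260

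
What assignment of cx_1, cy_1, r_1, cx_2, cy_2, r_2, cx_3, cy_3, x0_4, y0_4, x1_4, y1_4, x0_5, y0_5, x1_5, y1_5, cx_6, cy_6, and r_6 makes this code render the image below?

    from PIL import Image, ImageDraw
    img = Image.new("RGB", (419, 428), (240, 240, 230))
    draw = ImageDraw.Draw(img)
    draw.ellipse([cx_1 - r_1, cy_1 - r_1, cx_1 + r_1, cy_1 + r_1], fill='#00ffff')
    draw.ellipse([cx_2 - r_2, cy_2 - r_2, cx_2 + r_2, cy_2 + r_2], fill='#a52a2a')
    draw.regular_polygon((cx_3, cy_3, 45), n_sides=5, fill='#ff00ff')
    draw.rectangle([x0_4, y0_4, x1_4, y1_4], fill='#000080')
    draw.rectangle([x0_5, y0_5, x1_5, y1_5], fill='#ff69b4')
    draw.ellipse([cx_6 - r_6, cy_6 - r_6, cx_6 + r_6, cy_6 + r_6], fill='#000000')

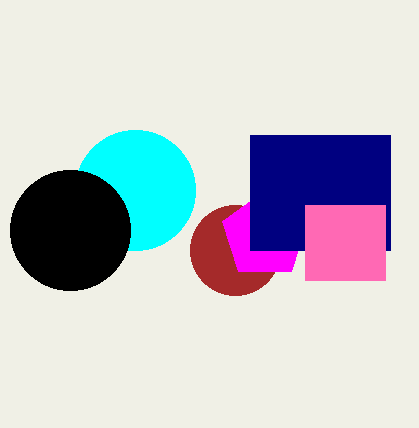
cx_1 = 135
cy_1 = 190
r_1 = 60
cx_2 = 235
cy_2 = 250
r_2 = 45
cx_3 = 265
cy_3 = 235
x0_4 = 250
y0_4 = 135
x1_4 = 390
y1_4 = 250
x0_5 = 305
y0_5 = 205
x1_5 = 385
y1_5 = 280
cx_6 = 70
cy_6 = 230
r_6 = 60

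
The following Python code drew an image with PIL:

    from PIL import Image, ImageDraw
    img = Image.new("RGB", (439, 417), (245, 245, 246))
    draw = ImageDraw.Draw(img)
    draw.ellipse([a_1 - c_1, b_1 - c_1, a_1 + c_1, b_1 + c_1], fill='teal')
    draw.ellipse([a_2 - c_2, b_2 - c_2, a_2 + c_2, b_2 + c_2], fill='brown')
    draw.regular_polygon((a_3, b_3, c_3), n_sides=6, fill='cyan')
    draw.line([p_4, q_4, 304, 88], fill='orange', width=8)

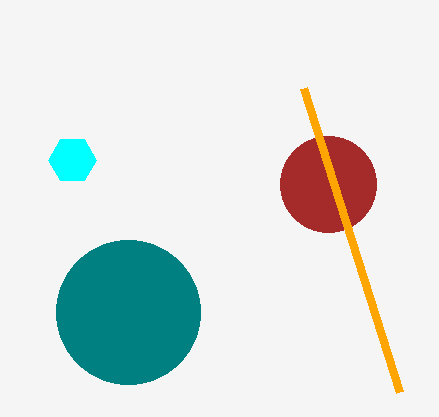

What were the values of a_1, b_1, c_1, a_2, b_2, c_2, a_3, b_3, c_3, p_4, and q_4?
a_1 = 128
b_1 = 312
c_1 = 72
a_2 = 328
b_2 = 184
c_2 = 48
a_3 = 72
b_3 = 160
c_3 = 24
p_4 = 400
q_4 = 392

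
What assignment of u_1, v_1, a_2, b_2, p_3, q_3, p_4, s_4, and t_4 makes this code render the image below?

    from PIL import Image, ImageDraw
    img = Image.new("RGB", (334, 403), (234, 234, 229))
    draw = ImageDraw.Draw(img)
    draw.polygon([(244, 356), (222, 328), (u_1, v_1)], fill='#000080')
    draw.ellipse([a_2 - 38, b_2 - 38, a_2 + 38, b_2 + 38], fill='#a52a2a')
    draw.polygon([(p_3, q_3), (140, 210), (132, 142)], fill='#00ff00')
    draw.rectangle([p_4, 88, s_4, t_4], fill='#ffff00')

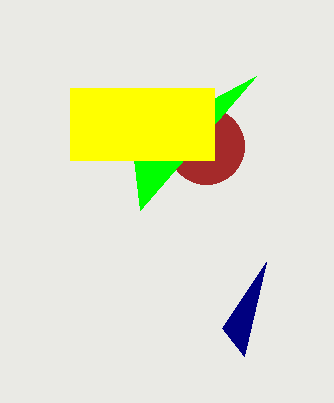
u_1 = 266; v_1 = 262; a_2 = 206; b_2 = 146; p_3 = 256; q_3 = 76; p_4 = 70; s_4 = 214; t_4 = 160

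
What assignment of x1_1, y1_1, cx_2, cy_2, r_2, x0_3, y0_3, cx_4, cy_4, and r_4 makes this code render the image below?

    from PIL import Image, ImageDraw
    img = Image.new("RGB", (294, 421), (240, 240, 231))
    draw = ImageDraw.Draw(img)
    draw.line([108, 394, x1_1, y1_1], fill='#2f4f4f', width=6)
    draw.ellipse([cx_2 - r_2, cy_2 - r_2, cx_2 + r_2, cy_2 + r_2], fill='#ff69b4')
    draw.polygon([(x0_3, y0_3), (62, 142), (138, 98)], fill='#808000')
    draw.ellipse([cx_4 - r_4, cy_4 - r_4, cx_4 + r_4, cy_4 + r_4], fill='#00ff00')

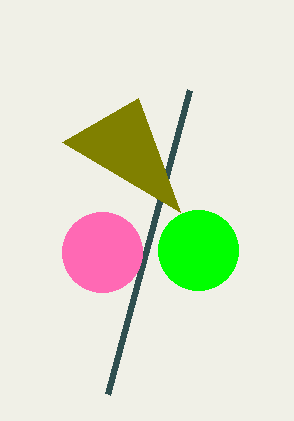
x1_1 = 190; y1_1 = 90; cx_2 = 102; cy_2 = 252; r_2 = 40; x0_3 = 180; y0_3 = 212; cx_4 = 198; cy_4 = 250; r_4 = 40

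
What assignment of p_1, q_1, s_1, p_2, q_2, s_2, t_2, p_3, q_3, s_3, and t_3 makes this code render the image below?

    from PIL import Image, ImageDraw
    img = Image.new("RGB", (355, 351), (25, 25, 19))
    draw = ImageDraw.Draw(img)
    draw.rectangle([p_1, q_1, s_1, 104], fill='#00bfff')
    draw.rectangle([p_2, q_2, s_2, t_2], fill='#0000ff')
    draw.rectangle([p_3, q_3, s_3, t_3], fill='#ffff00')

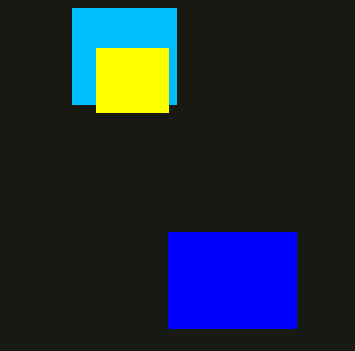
p_1 = 72; q_1 = 8; s_1 = 176; p_2 = 168; q_2 = 232; s_2 = 296; t_2 = 328; p_3 = 96; q_3 = 48; s_3 = 168; t_3 = 112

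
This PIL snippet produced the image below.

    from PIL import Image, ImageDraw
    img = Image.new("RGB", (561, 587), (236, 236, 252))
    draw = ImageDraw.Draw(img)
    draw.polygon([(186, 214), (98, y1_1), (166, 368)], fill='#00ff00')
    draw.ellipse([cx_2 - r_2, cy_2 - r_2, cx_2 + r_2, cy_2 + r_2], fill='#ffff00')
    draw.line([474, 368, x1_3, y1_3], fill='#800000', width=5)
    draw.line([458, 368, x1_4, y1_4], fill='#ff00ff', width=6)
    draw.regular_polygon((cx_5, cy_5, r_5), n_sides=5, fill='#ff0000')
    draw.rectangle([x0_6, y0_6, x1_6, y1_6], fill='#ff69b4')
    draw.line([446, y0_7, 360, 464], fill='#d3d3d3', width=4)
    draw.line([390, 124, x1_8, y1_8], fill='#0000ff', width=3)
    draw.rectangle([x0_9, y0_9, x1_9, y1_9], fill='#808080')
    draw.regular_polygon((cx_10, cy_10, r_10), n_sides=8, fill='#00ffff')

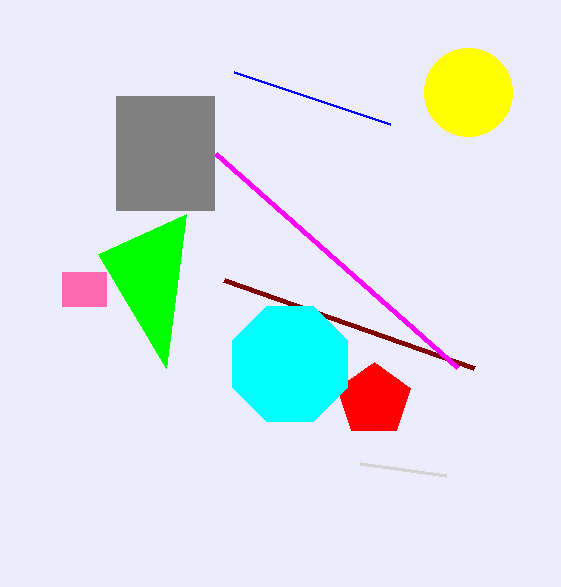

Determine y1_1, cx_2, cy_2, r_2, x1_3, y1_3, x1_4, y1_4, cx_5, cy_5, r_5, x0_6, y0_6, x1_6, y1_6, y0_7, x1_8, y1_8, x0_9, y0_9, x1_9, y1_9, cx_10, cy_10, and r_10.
y1_1 = 254, cx_2 = 468, cy_2 = 92, r_2 = 44, x1_3 = 224, y1_3 = 280, x1_4 = 216, y1_4 = 154, cx_5 = 374, cy_5 = 400, r_5 = 38, x0_6 = 62, y0_6 = 272, x1_6 = 106, y1_6 = 306, y0_7 = 476, x1_8 = 234, y1_8 = 72, x0_9 = 116, y0_9 = 96, x1_9 = 214, y1_9 = 210, cx_10 = 290, cy_10 = 364, r_10 = 62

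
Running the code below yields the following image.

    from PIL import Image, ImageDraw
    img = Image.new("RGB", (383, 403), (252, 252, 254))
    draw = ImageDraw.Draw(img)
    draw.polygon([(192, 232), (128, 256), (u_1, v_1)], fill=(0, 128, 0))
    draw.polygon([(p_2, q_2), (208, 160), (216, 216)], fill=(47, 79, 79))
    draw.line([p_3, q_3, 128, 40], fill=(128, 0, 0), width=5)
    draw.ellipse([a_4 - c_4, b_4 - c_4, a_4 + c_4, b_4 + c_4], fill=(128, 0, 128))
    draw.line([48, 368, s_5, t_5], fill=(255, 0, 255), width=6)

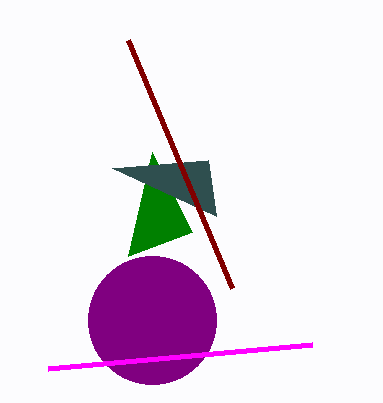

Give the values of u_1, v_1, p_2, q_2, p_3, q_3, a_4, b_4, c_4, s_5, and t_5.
u_1 = 152; v_1 = 152; p_2 = 112; q_2 = 168; p_3 = 232; q_3 = 288; a_4 = 152; b_4 = 320; c_4 = 64; s_5 = 312; t_5 = 344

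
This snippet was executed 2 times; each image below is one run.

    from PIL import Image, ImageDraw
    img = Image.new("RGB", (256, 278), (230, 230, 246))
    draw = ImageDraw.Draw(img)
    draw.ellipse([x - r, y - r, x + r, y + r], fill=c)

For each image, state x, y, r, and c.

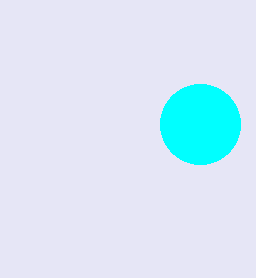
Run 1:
x = 200, y = 124, r = 40, c = 'cyan'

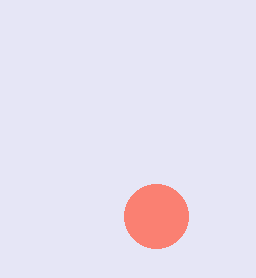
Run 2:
x = 156
y = 216
r = 32
c = 'salmon'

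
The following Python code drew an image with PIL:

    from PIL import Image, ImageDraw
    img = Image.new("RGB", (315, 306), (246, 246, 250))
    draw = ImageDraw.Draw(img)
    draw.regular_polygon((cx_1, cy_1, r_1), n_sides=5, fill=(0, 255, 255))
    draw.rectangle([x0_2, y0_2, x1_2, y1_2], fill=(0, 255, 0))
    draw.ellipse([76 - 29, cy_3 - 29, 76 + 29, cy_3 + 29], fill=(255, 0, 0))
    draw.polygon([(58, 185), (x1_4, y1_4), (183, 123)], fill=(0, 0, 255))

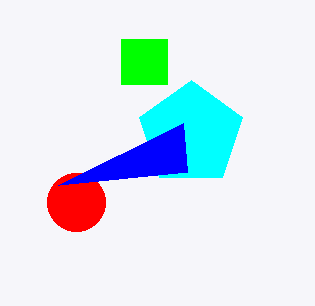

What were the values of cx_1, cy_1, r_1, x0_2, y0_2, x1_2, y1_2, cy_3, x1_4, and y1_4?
cx_1 = 191; cy_1 = 134; r_1 = 54; x0_2 = 121; y0_2 = 39; x1_2 = 167; y1_2 = 84; cy_3 = 202; x1_4 = 187; y1_4 = 172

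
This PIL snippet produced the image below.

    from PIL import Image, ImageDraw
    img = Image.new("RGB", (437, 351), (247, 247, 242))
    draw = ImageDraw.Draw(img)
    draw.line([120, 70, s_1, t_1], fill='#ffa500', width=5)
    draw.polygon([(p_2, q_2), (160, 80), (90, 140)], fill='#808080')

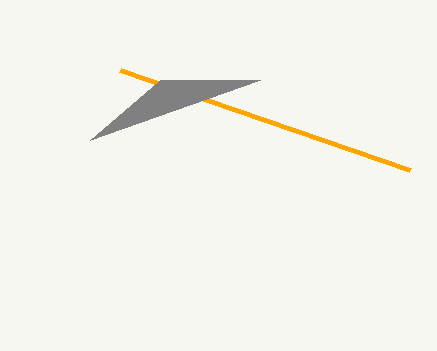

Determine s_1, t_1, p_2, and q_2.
s_1 = 410; t_1 = 170; p_2 = 260; q_2 = 80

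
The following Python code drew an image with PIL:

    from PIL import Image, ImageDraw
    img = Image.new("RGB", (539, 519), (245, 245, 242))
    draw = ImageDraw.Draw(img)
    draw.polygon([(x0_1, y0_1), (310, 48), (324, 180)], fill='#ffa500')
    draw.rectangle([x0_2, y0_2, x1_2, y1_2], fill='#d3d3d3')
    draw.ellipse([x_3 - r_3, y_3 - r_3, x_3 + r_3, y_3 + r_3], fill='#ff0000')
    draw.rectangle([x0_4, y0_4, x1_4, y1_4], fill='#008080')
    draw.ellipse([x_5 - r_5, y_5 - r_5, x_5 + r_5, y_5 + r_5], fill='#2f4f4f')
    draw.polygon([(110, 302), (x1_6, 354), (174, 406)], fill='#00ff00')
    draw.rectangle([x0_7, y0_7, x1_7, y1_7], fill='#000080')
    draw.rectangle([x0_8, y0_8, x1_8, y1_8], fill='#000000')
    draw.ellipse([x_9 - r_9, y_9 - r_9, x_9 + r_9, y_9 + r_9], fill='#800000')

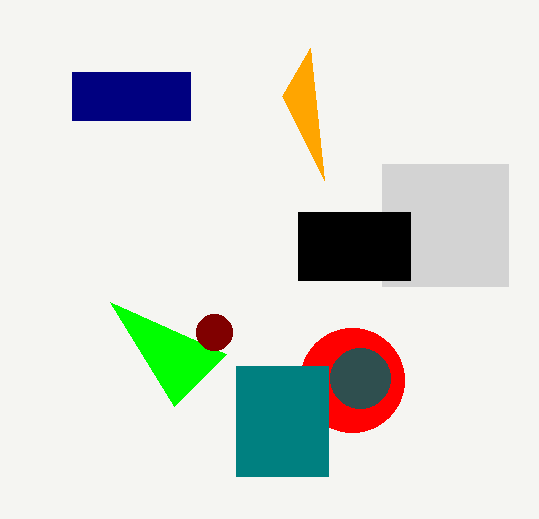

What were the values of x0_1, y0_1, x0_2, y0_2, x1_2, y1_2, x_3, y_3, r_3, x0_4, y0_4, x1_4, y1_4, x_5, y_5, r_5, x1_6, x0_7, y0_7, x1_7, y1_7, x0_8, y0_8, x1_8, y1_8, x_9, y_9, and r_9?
x0_1 = 282; y0_1 = 96; x0_2 = 382; y0_2 = 164; x1_2 = 508; y1_2 = 286; x_3 = 352; y_3 = 380; r_3 = 52; x0_4 = 236; y0_4 = 366; x1_4 = 328; y1_4 = 476; x_5 = 360; y_5 = 378; r_5 = 30; x1_6 = 226; x0_7 = 72; y0_7 = 72; x1_7 = 190; y1_7 = 120; x0_8 = 298; y0_8 = 212; x1_8 = 410; y1_8 = 280; x_9 = 214; y_9 = 332; r_9 = 18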